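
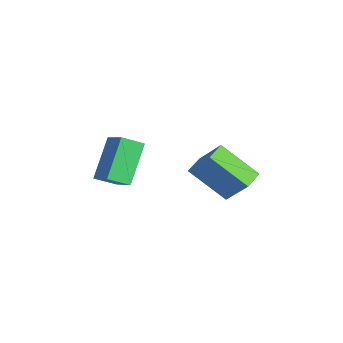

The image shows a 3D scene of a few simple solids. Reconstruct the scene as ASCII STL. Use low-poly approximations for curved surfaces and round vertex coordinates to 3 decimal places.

solid 
facet normal -0.551 0.334 0.765
outer loop
vertex -2.908 -0.45 2.088
vertex -3.054 0.488 1.573
vertex -3.905 -0.893 1.564
endloop
endfacet
facet normal 0.135 -0.869 0.477
outer loop
vertex -2.726 -1.608 -0.073
vertex -2.908 -0.45 2.088
vertex -3.905 -0.893 1.564
endloop
endfacet
facet normal -0.551 0.334 0.765
outer loop
vertex -3.905 -0.893 1.564
vertex -3.054 0.488 1.573
vertex -4.051 0.045 1.049
endloop
endfacet
facet normal -0.824 -0.366 -0.433
outer loop
vertex -4.051 0.045 1.049
vertex -2.726 -1.608 -0.073
vertex -3.905 -0.893 1.564
endloop
endfacet
facet normal 0.824 0.366 0.433
outer loop
vertex -2.908 -0.45 2.088
vertex -1.875 -0.227 -0.064
vertex -3.054 0.488 1.573
endloop
endfacet
facet normal 0.135 -0.869 0.477
outer loop
vertex -1.729 -1.165 0.451
vertex -2.908 -0.45 2.088
vertex -2.726 -1.608 -0.073
endloop
endfacet
facet normal 0.824 0.366 0.433
outer loop
vertex -1.729 -1.165 0.451
vertex -1.875 -0.227 -0.064
vertex -2.908 -0.45 2.088
endloop
endfacet
facet normal -0.135 0.869 -0.477
outer loop
vertex -3.054 0.488 1.573
vertex -1.875 -0.227 -0.064
vertex -4.051 0.045 1.049
endloop
endfacet
facet normal -0.824 -0.366 -0.433
outer loop
vertex -2.872 -0.67 -0.588
vertex -2.726 -1.608 -0.073
vertex -4.051 0.045 1.049
endloop
endfacet
facet normal -0.135 0.869 -0.477
outer loop
vertex -4.051 0.045 1.049
vertex -1.875 -0.227 -0.064
vertex -2.872 -0.67 -0.588
endloop
endfacet
facet normal 0.551 -0.334 -0.765
outer loop
vertex -2.872 -0.67 -0.588
vertex -1.729 -1.165 0.451
vertex -2.726 -1.608 -0.073
endloop
endfacet
facet normal 0.551 -0.334 -0.765
outer loop
vertex -1.875 -0.227 -0.064
vertex -1.729 -1.165 0.451
vertex -2.872 -0.67 -0.588
endloop
endfacet
facet normal -0.508 -0.446 -0.737
outer loop
vertex -3.683 2.32 -0.532
vertex -4.497 2.918 -0.332
vertex -2.952 3.777 -1.918
endloop
endfacet
facet normal 0.791 -0.581 -0.194
outer loop
vertex -2.103 4.522 -0.688
vertex -3.683 2.32 -0.532
vertex -2.952 3.777 -1.918
endloop
endfacet
facet normal -0.508 -0.446 -0.737
outer loop
vertex -2.952 3.777 -1.918
vertex -4.497 2.918 -0.332
vertex -3.767 4.375 -1.718
endloop
endfacet
facet normal 0.341 0.681 -0.648
outer loop
vertex -3.767 4.375 -1.718
vertex -2.103 4.522 -0.688
vertex -2.952 3.777 -1.918
endloop
endfacet
facet normal -0.341 -0.681 0.648
outer loop
vertex -3.683 2.32 -0.532
vertex -3.648 3.663 0.898
vertex -4.497 2.918 -0.332
endloop
endfacet
facet normal 0.790 -0.581 -0.194
outer loop
vertex -2.833 3.065 0.698
vertex -3.683 2.32 -0.532
vertex -2.103 4.522 -0.688
endloop
endfacet
facet normal -0.341 -0.681 0.648
outer loop
vertex -2.833 3.065 0.698
vertex -3.648 3.663 0.898
vertex -3.683 2.32 -0.532
endloop
endfacet
facet normal -0.791 0.581 0.194
outer loop
vertex -4.497 2.918 -0.332
vertex -3.648 3.663 0.898
vertex -3.767 4.375 -1.718
endloop
endfacet
facet normal 0.341 0.681 -0.648
outer loop
vertex -2.917 5.12 -0.488
vertex -2.103 4.522 -0.688
vertex -3.767 4.375 -1.718
endloop
endfacet
facet normal -0.790 0.581 0.194
outer loop
vertex -3.767 4.375 -1.718
vertex -3.648 3.663 0.898
vertex -2.917 5.12 -0.488
endloop
endfacet
facet normal 0.509 0.446 0.737
outer loop
vertex -2.917 5.12 -0.488
vertex -2.833 3.065 0.698
vertex -2.103 4.522 -0.688
endloop
endfacet
facet normal 0.508 0.446 0.737
outer loop
vertex -3.648 3.663 0.898
vertex -2.833 3.065 0.698
vertex -2.917 5.12 -0.488
endloop
endfacet

endsolid


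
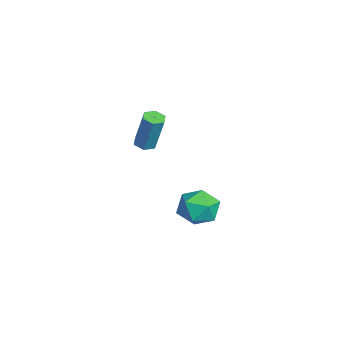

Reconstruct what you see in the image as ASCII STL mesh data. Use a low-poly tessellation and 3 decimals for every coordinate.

solid 
facet normal -0.460 0.645 0.610
outer loop
vertex 2.624 3.833 -1.331
vertex 1.734 3.235 -1.369
vertex 2.474 3.049 -0.615
endloop
endfacet
facet normal 0.242 0.629 0.739
outer loop
vertex 2.624 3.833 -1.331
vertex 2.474 3.049 -0.615
vertex 3.441 3.195 -1.056
endloop
endfacet
facet normal 0.581 0.803 0.136
outer loop
vertex 2.624 3.833 -1.331
vertex 3.441 3.195 -1.056
vertex 3.298 3.472 -2.082
endloop
endfacet
facet normal 0.089 0.927 -0.365
outer loop
vertex 2.624 3.833 -1.331
vertex 3.298 3.472 -2.082
vertex 2.244 3.497 -2.276
endloop
endfacet
facet normal -0.554 0.829 -0.072
outer loop
vertex 2.624 3.833 -1.331
vertex 2.244 3.497 -2.276
vertex 1.734 3.235 -1.369
endloop
endfacet
facet normal 0.420 -0.042 0.907
outer loop
vertex 3.441 3.195 -1.056
vertex 2.474 3.049 -0.615
vertex 3.056 2.203 -0.924
endloop
endfacet
facet normal -0.716 -0.016 0.698
outer loop
vertex 2.474 3.049 -0.615
vertex 1.734 3.235 -1.369
vertex 2.002 2.228 -1.118
endloop
endfacet
facet normal -0.869 0.283 -0.407
outer loop
vertex 1.734 3.235 -1.369
vertex 2.244 3.497 -2.276
vertex 1.859 2.505 -2.144
endloop
endfacet
facet normal 0.173 0.441 -0.881
outer loop
vertex 2.244 3.497 -2.276
vertex 3.298 3.472 -2.082
vertex 2.826 2.651 -2.585
endloop
endfacet
facet normal 0.968 0.240 -0.070
outer loop
vertex 3.298 3.472 -2.082
vertex 3.441 3.195 -1.056
vertex 3.566 2.465 -1.831
endloop
endfacet
facet normal -0.089 -0.927 0.365
outer loop
vertex 2.676 1.867 -1.869
vertex 3.056 2.203 -0.924
vertex 2.002 2.228 -1.118
endloop
endfacet
facet normal -0.581 -0.803 -0.136
outer loop
vertex 2.676 1.867 -1.869
vertex 2.002 2.228 -1.118
vertex 1.859 2.505 -2.144
endloop
endfacet
facet normal -0.242 -0.629 -0.739
outer loop
vertex 2.676 1.867 -1.869
vertex 1.859 2.505 -2.144
vertex 2.826 2.651 -2.585
endloop
endfacet
facet normal 0.460 -0.645 -0.610
outer loop
vertex 2.676 1.867 -1.869
vertex 2.826 2.651 -2.585
vertex 3.566 2.465 -1.831
endloop
endfacet
facet normal 0.554 -0.829 0.072
outer loop
vertex 2.676 1.867 -1.869
vertex 3.566 2.465 -1.831
vertex 3.056 2.203 -0.924
endloop
endfacet
facet normal -0.173 -0.441 0.881
outer loop
vertex 2.002 2.228 -1.118
vertex 3.056 2.203 -0.924
vertex 2.474 3.049 -0.615
endloop
endfacet
facet normal -0.968 -0.240 0.070
outer loop
vertex 1.859 2.505 -2.144
vertex 2.002 2.228 -1.118
vertex 1.734 3.235 -1.369
endloop
endfacet
facet normal -0.420 0.042 -0.907
outer loop
vertex 2.826 2.651 -2.585
vertex 1.859 2.505 -2.144
vertex 2.244 3.497 -2.276
endloop
endfacet
facet normal 0.716 0.016 -0.698
outer loop
vertex 3.566 2.465 -1.831
vertex 2.826 2.651 -2.585
vertex 3.298 3.472 -2.082
endloop
endfacet
facet normal 0.869 -0.283 0.407
outer loop
vertex 3.056 2.203 -0.924
vertex 3.566 2.465 -1.831
vertex 3.441 3.195 -1.056
endloop
endfacet
facet normal -0.208 -0.189 -0.960
outer loop
vertex -2.908 1.123 -1.213
vertex -3.465 1.252 -1.118
vertex -3.095 1.668 -1.28
endloop
endfacet
facet normal 0.924 0.285 -0.256
outer loop
vertex -2.908 1.123 -1.213
vertex -3.095 1.668 -1.28
vertex -2.477 1.519 0.783
endloop
endfacet
facet normal 0.923 0.287 -0.256
outer loop
vertex -2.477 1.519 0.783
vertex -3.095 1.668 -1.28
vertex -2.665 2.064 0.716
endloop
endfacet
facet normal 0.207 0.189 0.960
outer loop
vertex -2.477 1.519 0.783
vertex -2.665 2.064 0.716
vertex -3.035 1.648 0.878
endloop
endfacet
facet normal -0.206 -0.191 -0.960
outer loop
vertex -3.095 1.668 -1.28
vertex -3.465 1.252 -1.118
vertex -3.653 1.797 -1.186
endloop
endfacet
facet normal 0.182 0.956 -0.229
outer loop
vertex -3.095 1.668 -1.28
vertex -3.653 1.797 -1.186
vertex -2.665 2.064 0.716
endloop
endfacet
facet normal 0.182 0.956 -0.229
outer loop
vertex -2.665 2.064 0.716
vertex -3.653 1.797 -1.186
vertex -3.222 2.193 0.811
endloop
endfacet
facet normal 0.208 0.189 0.960
outer loop
vertex -2.665 2.064 0.716
vertex -3.222 2.193 0.811
vertex -3.035 1.648 0.878
endloop
endfacet
facet normal -0.208 -0.191 -0.959
outer loop
vertex -3.653 1.797 -1.186
vertex -3.465 1.252 -1.118
vertex -4.023 1.381 -1.023
endloop
endfacet
facet normal -0.742 0.670 0.027
outer loop
vertex -3.653 1.797 -1.186
vertex -4.023 1.381 -1.023
vertex -3.222 2.193 0.811
endloop
endfacet
facet normal -0.742 0.670 0.027
outer loop
vertex -3.222 2.193 0.811
vertex -4.023 1.381 -1.023
vertex -3.592 1.777 0.973
endloop
endfacet
facet normal 0.208 0.189 0.960
outer loop
vertex -3.222 2.193 0.811
vertex -3.592 1.777 0.973
vertex -3.035 1.648 0.878
endloop
endfacet
facet normal -0.207 -0.189 -0.960
outer loop
vertex -4.023 1.381 -1.023
vertex -3.465 1.252 -1.118
vertex -3.835 0.836 -0.956
endloop
endfacet
facet normal -0.923 -0.287 0.256
outer loop
vertex -4.023 1.381 -1.023
vertex -3.835 0.836 -0.956
vertex -3.592 1.777 0.973
endloop
endfacet
facet normal -0.924 -0.285 0.256
outer loop
vertex -3.592 1.777 0.973
vertex -3.835 0.836 -0.956
vertex -3.405 1.232 1.04
endloop
endfacet
facet normal 0.208 0.189 0.960
outer loop
vertex -3.592 1.777 0.973
vertex -3.405 1.232 1.04
vertex -3.035 1.648 0.878
endloop
endfacet
facet normal -0.208 -0.189 -0.960
outer loop
vertex -3.835 0.836 -0.956
vertex -3.465 1.252 -1.118
vertex -3.278 0.707 -1.051
endloop
endfacet
facet normal -0.182 -0.956 0.229
outer loop
vertex -3.835 0.836 -0.956
vertex -3.278 0.707 -1.051
vertex -3.405 1.232 1.04
endloop
endfacet
facet normal -0.182 -0.956 0.229
outer loop
vertex -3.405 1.232 1.04
vertex -3.278 0.707 -1.051
vertex -2.847 1.103 0.946
endloop
endfacet
facet normal 0.206 0.191 0.960
outer loop
vertex -3.405 1.232 1.04
vertex -2.847 1.103 0.946
vertex -3.035 1.648 0.878
endloop
endfacet
facet normal -0.208 -0.189 -0.960
outer loop
vertex -3.278 0.707 -1.051
vertex -3.465 1.252 -1.118
vertex -2.908 1.123 -1.213
endloop
endfacet
facet normal 0.742 -0.670 -0.027
outer loop
vertex -3.278 0.707 -1.051
vertex -2.908 1.123 -1.213
vertex -2.847 1.103 0.946
endloop
endfacet
facet normal 0.742 -0.670 -0.027
outer loop
vertex -2.847 1.103 0.946
vertex -2.908 1.123 -1.213
vertex -2.477 1.519 0.783
endloop
endfacet
facet normal 0.208 0.191 0.959
outer loop
vertex -2.847 1.103 0.946
vertex -2.477 1.519 0.783
vertex -3.035 1.648 0.878
endloop
endfacet

endsolid


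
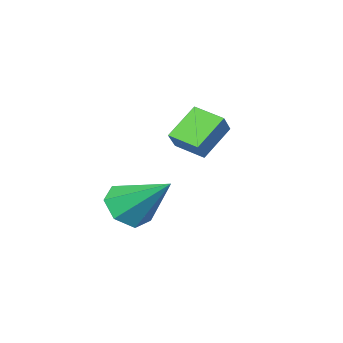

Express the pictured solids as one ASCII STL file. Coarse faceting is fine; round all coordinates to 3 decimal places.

solid 
facet normal 0.068 -0.778 -0.625
outer loop
vertex 3.992 -4.037 0.441
vertex 3.165 -3.766 0.013
vertex 4.073 -3.508 -0.209
endloop
endfacet
facet normal 0.898 0.280 0.340
outer loop
vertex 3.992 -4.037 0.441
vertex 4.073 -3.508 -0.209
vertex 3.015 -2.054 1.387
endloop
endfacet
facet normal 0.068 -0.778 -0.625
outer loop
vertex 4.073 -3.508 -0.209
vertex 3.165 -3.766 0.013
vertex 3.471 -3.173 -0.692
endloop
endfacet
facet normal 0.621 0.739 -0.262
outer loop
vertex 4.073 -3.508 -0.209
vertex 3.471 -3.173 -0.692
vertex 3.015 -2.054 1.387
endloop
endfacet
facet normal 0.069 -0.778 -0.625
outer loop
vertex 3.471 -3.173 -0.692
vertex 3.165 -3.766 0.013
vertex 2.638 -3.285 -0.644
endloop
endfacet
facet normal -0.144 0.858 -0.493
outer loop
vertex 3.471 -3.173 -0.692
vertex 2.638 -3.285 -0.644
vertex 3.015 -2.054 1.387
endloop
endfacet
facet normal 0.067 -0.778 -0.624
outer loop
vertex 2.638 -3.285 -0.644
vertex 3.165 -3.766 0.013
vertex 2.202 -3.758 -0.101
endloop
endfacet
facet normal -0.818 0.547 -0.180
outer loop
vertex 2.638 -3.285 -0.644
vertex 2.202 -3.758 -0.101
vertex 3.015 -2.054 1.387
endloop
endfacet
facet normal 0.067 -0.778 -0.625
outer loop
vertex 2.202 -3.758 -0.101
vertex 3.165 -3.766 0.013
vertex 2.491 -4.237 0.527
endloop
endfacet
facet normal -0.896 0.040 0.443
outer loop
vertex 2.202 -3.758 -0.101
vertex 2.491 -4.237 0.527
vertex 3.015 -2.054 1.387
endloop
endfacet
facet normal 0.068 -0.778 -0.624
outer loop
vertex 2.491 -4.237 0.527
vertex 3.165 -3.766 0.013
vertex 3.288 -4.362 0.769
endloop
endfacet
facet normal -0.319 -0.280 0.905
outer loop
vertex 2.491 -4.237 0.527
vertex 3.288 -4.362 0.769
vertex 3.015 -2.054 1.387
endloop
endfacet
facet normal 0.068 -0.778 -0.624
outer loop
vertex 3.288 -4.362 0.769
vertex 3.165 -3.766 0.013
vertex 3.992 -4.037 0.441
endloop
endfacet
facet normal 0.481 -0.173 0.860
outer loop
vertex 3.288 -4.362 0.769
vertex 3.992 -4.037 0.441
vertex 3.015 -2.054 1.387
endloop
endfacet
facet normal -0.657 -0.310 -0.687
outer loop
vertex -1.124 -4.562 2.709
vertex -1.316 -3.424 2.38
vertex 0.025 -4.672 1.659
endloop
endfacet
facet normal 0.160 -0.948 0.274
outer loop
vertex 0.696 -4.356 2.36
vertex -1.124 -4.562 2.709
vertex 0.025 -4.672 1.659
endloop
endfacet
facet normal -0.657 -0.310 -0.687
outer loop
vertex 0.025 -4.672 1.659
vertex -1.316 -3.424 2.38
vertex -0.167 -3.534 1.33
endloop
endfacet
facet normal 0.736 -0.070 -0.673
outer loop
vertex -0.167 -3.534 1.33
vertex 0.696 -4.356 2.36
vertex 0.025 -4.672 1.659
endloop
endfacet
facet normal -0.736 0.070 0.673
outer loop
vertex -1.124 -4.562 2.709
vertex -0.645 -3.108 3.081
vertex -1.316 -3.424 2.38
endloop
endfacet
facet normal 0.160 -0.948 0.274
outer loop
vertex -0.453 -4.246 3.41
vertex -1.124 -4.562 2.709
vertex 0.696 -4.356 2.36
endloop
endfacet
facet normal -0.736 0.070 0.673
outer loop
vertex -0.453 -4.246 3.41
vertex -0.645 -3.108 3.081
vertex -1.124 -4.562 2.709
endloop
endfacet
facet normal -0.160 0.948 -0.274
outer loop
vertex -1.316 -3.424 2.38
vertex -0.645 -3.108 3.081
vertex -0.167 -3.534 1.33
endloop
endfacet
facet normal 0.736 -0.070 -0.673
outer loop
vertex 0.504 -3.218 2.031
vertex 0.696 -4.356 2.36
vertex -0.167 -3.534 1.33
endloop
endfacet
facet normal -0.160 0.948 -0.274
outer loop
vertex -0.167 -3.534 1.33
vertex -0.645 -3.108 3.081
vertex 0.504 -3.218 2.031
endloop
endfacet
facet normal 0.657 0.310 0.687
outer loop
vertex 0.504 -3.218 2.031
vertex -0.453 -4.246 3.41
vertex 0.696 -4.356 2.36
endloop
endfacet
facet normal 0.657 0.310 0.687
outer loop
vertex -0.645 -3.108 3.081
vertex -0.453 -4.246 3.41
vertex 0.504 -3.218 2.031
endloop
endfacet

endsolid


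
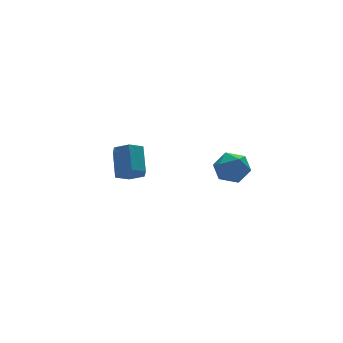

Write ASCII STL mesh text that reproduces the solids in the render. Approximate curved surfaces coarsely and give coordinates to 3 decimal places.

solid 
facet normal -0.290 -0.721 -0.630
outer loop
vertex -0.961 2.499 -3.568
vertex -1.691 3.131 -3.955
vertex -0.74 3.116 -4.376
endloop
endfacet
facet normal 0.933 -0.359 -0.019
outer loop
vertex -0.961 2.499 -3.568
vertex -0.74 3.116 -4.376
vertex -0.359 3.998 -2.258
endloop
endfacet
facet normal 0.933 -0.359 -0.019
outer loop
vertex -0.359 3.998 -2.258
vertex -0.74 3.116 -4.376
vertex -0.138 4.615 -3.066
endloop
endfacet
facet normal 0.289 0.721 0.630
outer loop
vertex -0.359 3.998 -2.258
vertex -0.138 4.615 -3.066
vertex -1.089 4.629 -2.645
endloop
endfacet
facet normal -0.290 -0.721 -0.630
outer loop
vertex -0.74 3.116 -4.376
vertex -1.691 3.131 -3.955
vertex -1.47 3.748 -4.763
endloop
endfacet
facet normal 0.651 0.334 -0.682
outer loop
vertex -0.74 3.116 -4.376
vertex -1.47 3.748 -4.763
vertex -0.138 4.615 -3.066
endloop
endfacet
facet normal 0.650 0.335 -0.682
outer loop
vertex -0.138 4.615 -3.066
vertex -1.47 3.748 -4.763
vertex -0.868 5.247 -3.452
endloop
endfacet
facet normal 0.290 0.720 0.631
outer loop
vertex -0.138 4.615 -3.066
vertex -0.868 5.247 -3.452
vertex -1.089 4.629 -2.645
endloop
endfacet
facet normal -0.289 -0.721 -0.630
outer loop
vertex -1.47 3.748 -4.763
vertex -1.691 3.131 -3.955
vertex -2.421 3.762 -4.342
endloop
endfacet
facet normal -0.283 0.693 -0.663
outer loop
vertex -1.47 3.748 -4.763
vertex -2.421 3.762 -4.342
vertex -0.868 5.247 -3.452
endloop
endfacet
facet normal -0.283 0.693 -0.663
outer loop
vertex -0.868 5.247 -3.452
vertex -2.421 3.762 -4.342
vertex -1.819 5.261 -3.032
endloop
endfacet
facet normal 0.289 0.720 0.631
outer loop
vertex -0.868 5.247 -3.452
vertex -1.819 5.261 -3.032
vertex -1.089 4.629 -2.645
endloop
endfacet
facet normal -0.289 -0.721 -0.630
outer loop
vertex -2.421 3.762 -4.342
vertex -1.691 3.131 -3.955
vertex -2.642 3.145 -3.534
endloop
endfacet
facet normal -0.933 0.359 0.019
outer loop
vertex -2.421 3.762 -4.342
vertex -2.642 3.145 -3.534
vertex -1.819 5.261 -3.032
endloop
endfacet
facet normal -0.933 0.359 0.019
outer loop
vertex -1.819 5.261 -3.032
vertex -2.642 3.145 -3.534
vertex -2.04 4.644 -2.224
endloop
endfacet
facet normal 0.290 0.721 0.630
outer loop
vertex -1.819 5.261 -3.032
vertex -2.04 4.644 -2.224
vertex -1.089 4.629 -2.645
endloop
endfacet
facet normal -0.290 -0.720 -0.631
outer loop
vertex -2.642 3.145 -3.534
vertex -1.691 3.131 -3.955
vertex -1.912 2.513 -3.148
endloop
endfacet
facet normal -0.650 -0.335 0.682
outer loop
vertex -2.642 3.145 -3.534
vertex -1.912 2.513 -3.148
vertex -2.04 4.644 -2.224
endloop
endfacet
facet normal -0.651 -0.335 0.681
outer loop
vertex -2.04 4.644 -2.224
vertex -1.912 2.513 -3.148
vertex -1.31 4.012 -1.837
endloop
endfacet
facet normal 0.290 0.721 0.630
outer loop
vertex -2.04 4.644 -2.224
vertex -1.31 4.012 -1.837
vertex -1.089 4.629 -2.645
endloop
endfacet
facet normal -0.289 -0.720 -0.631
outer loop
vertex -1.912 2.513 -3.148
vertex -1.691 3.131 -3.955
vertex -0.961 2.499 -3.568
endloop
endfacet
facet normal 0.283 -0.693 0.663
outer loop
vertex -1.912 2.513 -3.148
vertex -0.961 2.499 -3.568
vertex -1.31 4.012 -1.837
endloop
endfacet
facet normal 0.283 -0.693 0.663
outer loop
vertex -1.31 4.012 -1.837
vertex -0.961 2.499 -3.568
vertex -0.359 3.998 -2.258
endloop
endfacet
facet normal 0.289 0.721 0.630
outer loop
vertex -1.31 4.012 -1.837
vertex -0.359 3.998 -2.258
vertex -1.089 4.629 -2.645
endloop
endfacet
facet normal -0.668 0.455 0.589
outer loop
vertex 0.732 -2.839 -0.626
vertex 0.563 -3.881 -0.013
vertex 1.42 -3.092 0.349
endloop
endfacet
facet normal -0.174 0.916 0.361
outer loop
vertex 0.732 -2.839 -0.626
vertex 1.42 -3.092 0.349
vertex 1.928 -2.604 -0.646
endloop
endfacet
facet normal -0.186 0.917 -0.353
outer loop
vertex 0.732 -2.839 -0.626
vertex 1.928 -2.604 -0.646
vertex 1.385 -3.091 -1.624
endloop
endfacet
facet normal -0.688 0.456 -0.565
outer loop
vertex 0.732 -2.839 -0.626
vertex 1.385 -3.091 -1.624
vertex 0.541 -3.88 -1.233
endloop
endfacet
facet normal -0.985 0.170 0.018
outer loop
vertex 0.732 -2.839 -0.626
vertex 0.541 -3.88 -1.233
vertex 0.563 -3.881 -0.013
endloop
endfacet
facet normal 0.465 0.677 0.570
outer loop
vertex 1.928 -2.604 -0.646
vertex 1.42 -3.092 0.349
vertex 2.499 -3.5 -0.047
endloop
endfacet
facet normal -0.333 -0.069 0.940
outer loop
vertex 1.42 -3.092 0.349
vertex 0.563 -3.881 -0.013
vertex 1.655 -4.289 0.344
endloop
endfacet
facet normal -0.848 -0.530 0.015
outer loop
vertex 0.563 -3.881 -0.013
vertex 0.541 -3.88 -1.233
vertex 1.112 -4.776 -0.634
endloop
endfacet
facet normal -0.366 -0.068 -0.928
outer loop
vertex 0.541 -3.88 -1.233
vertex 1.385 -3.091 -1.624
vertex 1.62 -4.288 -1.629
endloop
endfacet
facet normal 0.445 0.678 -0.585
outer loop
vertex 1.385 -3.091 -1.624
vertex 1.928 -2.604 -0.646
vertex 2.477 -3.499 -1.267
endloop
endfacet
facet normal 0.688 -0.456 0.565
outer loop
vertex 2.308 -4.541 -0.654
vertex 2.499 -3.5 -0.047
vertex 1.655 -4.289 0.344
endloop
endfacet
facet normal 0.186 -0.917 0.353
outer loop
vertex 2.308 -4.541 -0.654
vertex 1.655 -4.289 0.344
vertex 1.112 -4.776 -0.634
endloop
endfacet
facet normal 0.174 -0.916 -0.361
outer loop
vertex 2.308 -4.541 -0.654
vertex 1.112 -4.776 -0.634
vertex 1.62 -4.288 -1.629
endloop
endfacet
facet normal 0.668 -0.455 -0.589
outer loop
vertex 2.308 -4.541 -0.654
vertex 1.62 -4.288 -1.629
vertex 2.477 -3.499 -1.267
endloop
endfacet
facet normal 0.985 -0.170 -0.018
outer loop
vertex 2.308 -4.541 -0.654
vertex 2.477 -3.499 -1.267
vertex 2.499 -3.5 -0.047
endloop
endfacet
facet normal 0.366 0.068 0.928
outer loop
vertex 1.655 -4.289 0.344
vertex 2.499 -3.5 -0.047
vertex 1.42 -3.092 0.349
endloop
endfacet
facet normal -0.445 -0.678 0.585
outer loop
vertex 1.112 -4.776 -0.634
vertex 1.655 -4.289 0.344
vertex 0.563 -3.881 -0.013
endloop
endfacet
facet normal -0.465 -0.677 -0.570
outer loop
vertex 1.62 -4.288 -1.629
vertex 1.112 -4.776 -0.634
vertex 0.541 -3.88 -1.233
endloop
endfacet
facet normal 0.333 0.069 -0.940
outer loop
vertex 2.477 -3.499 -1.267
vertex 1.62 -4.288 -1.629
vertex 1.385 -3.091 -1.624
endloop
endfacet
facet normal 0.848 0.530 -0.015
outer loop
vertex 2.499 -3.5 -0.047
vertex 2.477 -3.499 -1.267
vertex 1.928 -2.604 -0.646
endloop
endfacet

endsolid


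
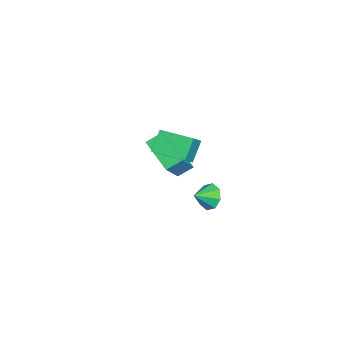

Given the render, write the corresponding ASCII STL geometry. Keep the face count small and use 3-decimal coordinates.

solid 
facet normal -0.656 0.192 -0.730
outer loop
vertex -4.267 1.969 -0.771
vertex -2.858 3.371 -1.668
vertex -3.877 1.228 -1.317
endloop
endfacet
facet normal -0.646 -0.643 0.411
outer loop
vertex -2.722 0.889 -0.032
vertex -4.267 1.969 -0.771
vertex -3.877 1.228 -1.317
endloop
endfacet
facet normal -0.656 0.192 -0.730
outer loop
vertex -3.877 1.228 -1.317
vertex -2.858 3.371 -1.668
vertex -2.468 2.629 -2.214
endloop
endfacet
facet normal 0.390 -0.742 -0.546
outer loop
vertex -2.468 2.629 -2.214
vertex -2.722 0.889 -0.032
vertex -3.877 1.228 -1.317
endloop
endfacet
facet normal -0.390 0.741 0.546
outer loop
vertex -4.267 1.969 -0.771
vertex -1.703 3.032 -0.383
vertex -2.858 3.371 -1.668
endloop
endfacet
facet normal -0.646 -0.643 0.412
outer loop
vertex -3.112 1.631 0.514
vertex -4.267 1.969 -0.771
vertex -2.722 0.889 -0.032
endloop
endfacet
facet normal -0.390 0.742 0.546
outer loop
vertex -3.112 1.631 0.514
vertex -1.703 3.032 -0.383
vertex -4.267 1.969 -0.771
endloop
endfacet
facet normal 0.646 0.643 -0.411
outer loop
vertex -2.858 3.371 -1.668
vertex -1.703 3.032 -0.383
vertex -2.468 2.629 -2.214
endloop
endfacet
facet normal 0.390 -0.741 -0.546
outer loop
vertex -1.313 2.291 -0.929
vertex -2.722 0.889 -0.032
vertex -2.468 2.629 -2.214
endloop
endfacet
facet normal 0.646 0.643 -0.411
outer loop
vertex -2.468 2.629 -2.214
vertex -1.703 3.032 -0.383
vertex -1.313 2.291 -0.929
endloop
endfacet
facet normal 0.656 -0.192 0.730
outer loop
vertex -1.313 2.291 -0.929
vertex -3.112 1.631 0.514
vertex -2.722 0.889 -0.032
endloop
endfacet
facet normal 0.656 -0.192 0.730
outer loop
vertex -1.703 3.032 -0.383
vertex -3.112 1.631 0.514
vertex -1.313 2.291 -0.929
endloop
endfacet
facet normal -0.636 0.625 -0.453
outer loop
vertex -2.343 4.185 -4.53
vertex -2.809 4.234 -3.809
vertex -2.145 4.673 -4.135
endloop
endfacet
facet normal 0.949 -0.168 -0.268
outer loop
vertex -2.343 4.185 -4.53
vertex -2.145 4.673 -4.135
vertex -2.111 3.546 -3.311
endloop
endfacet
facet normal -0.636 0.626 -0.451
outer loop
vertex -2.145 4.673 -4.135
vertex -2.809 4.234 -3.809
vertex -2.335 4.903 -3.548
endloop
endfacet
facet normal 0.953 0.198 0.231
outer loop
vertex -2.145 4.673 -4.135
vertex -2.335 4.903 -3.548
vertex -2.111 3.546 -3.311
endloop
endfacet
facet normal -0.635 0.626 -0.453
outer loop
vertex -2.335 4.903 -3.548
vertex -2.809 4.234 -3.809
vertex -2.803 4.742 -3.115
endloop
endfacet
facet normal 0.616 0.233 0.752
outer loop
vertex -2.335 4.903 -3.548
vertex -2.803 4.742 -3.115
vertex -2.111 3.546 -3.311
endloop
endfacet
facet normal -0.634 0.627 -0.453
outer loop
vertex -2.803 4.742 -3.115
vertex -2.809 4.234 -3.809
vertex -3.275 4.284 -3.088
endloop
endfacet
facet normal 0.137 -0.083 0.987
outer loop
vertex -2.803 4.742 -3.115
vertex -3.275 4.284 -3.088
vertex -2.111 3.546 -3.311
endloop
endfacet
facet normal -0.635 0.626 -0.454
outer loop
vertex -3.275 4.284 -3.088
vertex -2.809 4.234 -3.809
vertex -3.474 3.796 -3.483
endloop
endfacet
facet normal -0.204 -0.564 0.800
outer loop
vertex -3.275 4.284 -3.088
vertex -3.474 3.796 -3.483
vertex -2.111 3.546 -3.311
endloop
endfacet
facet normal -0.635 0.626 -0.453
outer loop
vertex -3.474 3.796 -3.483
vertex -2.809 4.234 -3.809
vertex -3.283 3.566 -4.069
endloop
endfacet
facet normal -0.208 -0.932 0.298
outer loop
vertex -3.474 3.796 -3.483
vertex -3.283 3.566 -4.069
vertex -2.111 3.546 -3.311
endloop
endfacet
facet normal -0.635 0.626 -0.452
outer loop
vertex -3.283 3.566 -4.069
vertex -2.809 4.234 -3.809
vertex -2.815 3.727 -4.503
endloop
endfacet
facet normal 0.127 -0.967 -0.222
outer loop
vertex -3.283 3.566 -4.069
vertex -2.815 3.727 -4.503
vertex -2.111 3.546 -3.311
endloop
endfacet
facet normal -0.634 0.627 -0.453
outer loop
vertex -2.815 3.727 -4.503
vertex -2.809 4.234 -3.809
vertex -2.343 4.185 -4.53
endloop
endfacet
facet normal 0.606 -0.651 -0.457
outer loop
vertex -2.815 3.727 -4.503
vertex -2.343 4.185 -4.53
vertex -2.111 3.546 -3.311
endloop
endfacet
facet normal -0.618 0.176 0.766
outer loop
vertex 1.193 2.585 3.862
vertex 1.591 4.339 3.781
vertex 0.28 2.757 3.086
endloop
endfacet
facet normal -0.222 -0.974 0.045
outer loop
vertex 1.109 2.521 2.059
vertex 1.193 2.585 3.862
vertex 0.28 2.757 3.086
endloop
endfacet
facet normal -0.619 0.176 0.766
outer loop
vertex 0.28 2.757 3.086
vertex 1.591 4.339 3.781
vertex 0.679 4.51 3.005
endloop
endfacet
facet normal -0.754 0.142 -0.641
outer loop
vertex 0.679 4.51 3.005
vertex 1.109 2.521 2.059
vertex 0.28 2.757 3.086
endloop
endfacet
facet normal 0.754 -0.142 0.641
outer loop
vertex 1.193 2.585 3.862
vertex 2.42 4.103 2.754
vertex 1.591 4.339 3.781
endloop
endfacet
facet normal -0.221 -0.974 0.045
outer loop
vertex 2.021 2.35 2.835
vertex 1.193 2.585 3.862
vertex 1.109 2.521 2.059
endloop
endfacet
facet normal 0.754 -0.142 0.641
outer loop
vertex 2.021 2.35 2.835
vertex 2.42 4.103 2.754
vertex 1.193 2.585 3.862
endloop
endfacet
facet normal 0.221 0.974 -0.045
outer loop
vertex 1.591 4.339 3.781
vertex 2.42 4.103 2.754
vertex 0.679 4.51 3.005
endloop
endfacet
facet normal -0.755 0.142 -0.641
outer loop
vertex 1.507 4.275 1.978
vertex 1.109 2.521 2.059
vertex 0.679 4.51 3.005
endloop
endfacet
facet normal 0.221 0.974 -0.044
outer loop
vertex 0.679 4.51 3.005
vertex 2.42 4.103 2.754
vertex 1.507 4.275 1.978
endloop
endfacet
facet normal 0.619 -0.176 -0.766
outer loop
vertex 1.507 4.275 1.978
vertex 2.021 2.35 2.835
vertex 1.109 2.521 2.059
endloop
endfacet
facet normal 0.618 -0.176 -0.766
outer loop
vertex 2.42 4.103 2.754
vertex 2.021 2.35 2.835
vertex 1.507 4.275 1.978
endloop
endfacet

endsolid


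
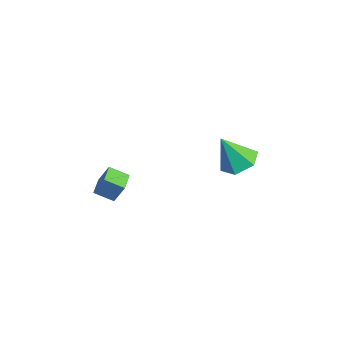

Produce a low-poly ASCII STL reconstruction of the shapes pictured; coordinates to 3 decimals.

solid 
facet normal 0.189 0.425 -0.885
outer loop
vertex -0.388 2.652 2.601
vertex -1.176 3.241 2.716
vertex -0.289 3.532 3.045
endloop
endfacet
facet normal 0.805 -0.337 0.488
outer loop
vertex -0.388 2.652 2.601
vertex -0.289 3.532 3.045
vertex -1.524 2.459 4.344
endloop
endfacet
facet normal 0.189 0.424 -0.886
outer loop
vertex -0.289 3.532 3.045
vertex -1.176 3.241 2.716
vertex -1.076 4.121 3.159
endloop
endfacet
facet normal 0.442 0.439 0.782
outer loop
vertex -0.289 3.532 3.045
vertex -1.076 4.121 3.159
vertex -1.524 2.459 4.344
endloop
endfacet
facet normal 0.189 0.424 -0.886
outer loop
vertex -1.076 4.121 3.159
vertex -1.176 3.241 2.716
vertex -1.964 3.83 2.83
endloop
endfacet
facet normal -0.443 0.597 0.669
outer loop
vertex -1.076 4.121 3.159
vertex -1.964 3.83 2.83
vertex -1.524 2.459 4.344
endloop
endfacet
facet normal 0.189 0.425 -0.885
outer loop
vertex -1.964 3.83 2.83
vertex -1.176 3.241 2.716
vertex -2.063 2.951 2.387
endloop
endfacet
facet normal -0.965 -0.022 0.260
outer loop
vertex -1.964 3.83 2.83
vertex -2.063 2.951 2.387
vertex -1.524 2.459 4.344
endloop
endfacet
facet normal 0.189 0.426 -0.885
outer loop
vertex -2.063 2.951 2.387
vertex -1.176 3.241 2.716
vertex -1.276 2.362 2.272
endloop
endfacet
facet normal -0.602 -0.798 -0.035
outer loop
vertex -2.063 2.951 2.387
vertex -1.276 2.362 2.272
vertex -1.524 2.459 4.344
endloop
endfacet
facet normal 0.189 0.426 -0.885
outer loop
vertex -1.276 2.362 2.272
vertex -1.176 3.241 2.716
vertex -0.388 2.652 2.601
endloop
endfacet
facet normal 0.283 -0.956 0.079
outer loop
vertex -1.276 2.362 2.272
vertex -0.388 2.652 2.601
vertex -1.524 2.459 4.344
endloop
endfacet
facet normal -0.504 -0.746 0.435
outer loop
vertex -2.021 -3.016 2.976
vertex -2.84 -2.443 3.01
vertex -2.343 -3.413 1.923
endloop
endfacet
facet normal 0.819 -0.572 -0.035
outer loop
vertex -1.82 -2.637 1.47
vertex -2.021 -3.016 2.976
vertex -2.343 -3.413 1.923
endloop
endfacet
facet normal -0.503 -0.746 0.436
outer loop
vertex -2.343 -3.413 1.923
vertex -2.84 -2.443 3.01
vertex -3.162 -2.84 1.958
endloop
endfacet
facet normal -0.276 -0.339 -0.899
outer loop
vertex -3.162 -2.84 1.958
vertex -1.82 -2.637 1.47
vertex -2.343 -3.413 1.923
endloop
endfacet
facet normal 0.275 0.340 0.899
outer loop
vertex -2.021 -3.016 2.976
vertex -2.317 -1.667 2.557
vertex -2.84 -2.443 3.01
endloop
endfacet
facet normal 0.819 -0.572 -0.035
outer loop
vertex -1.498 -2.24 2.522
vertex -2.021 -3.016 2.976
vertex -1.82 -2.637 1.47
endloop
endfacet
facet normal 0.276 0.340 0.899
outer loop
vertex -1.498 -2.24 2.522
vertex -2.317 -1.667 2.557
vertex -2.021 -3.016 2.976
endloop
endfacet
facet normal -0.819 0.572 0.035
outer loop
vertex -2.84 -2.443 3.01
vertex -2.317 -1.667 2.557
vertex -3.162 -2.84 1.958
endloop
endfacet
facet normal -0.275 -0.340 -0.899
outer loop
vertex -2.639 -2.064 1.504
vertex -1.82 -2.637 1.47
vertex -3.162 -2.84 1.958
endloop
endfacet
facet normal -0.819 0.572 0.035
outer loop
vertex -3.162 -2.84 1.958
vertex -2.317 -1.667 2.557
vertex -2.639 -2.064 1.504
endloop
endfacet
facet normal 0.504 0.746 -0.436
outer loop
vertex -2.639 -2.064 1.504
vertex -1.498 -2.24 2.522
vertex -1.82 -2.637 1.47
endloop
endfacet
facet normal 0.504 0.746 -0.435
outer loop
vertex -2.317 -1.667 2.557
vertex -1.498 -2.24 2.522
vertex -2.639 -2.064 1.504
endloop
endfacet

endsolid


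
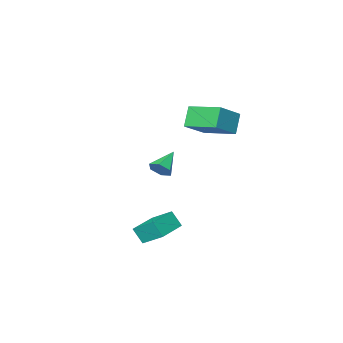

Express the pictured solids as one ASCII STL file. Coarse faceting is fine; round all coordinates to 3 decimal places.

solid 
facet normal 0.785 0.270 -0.558
outer loop
vertex 1.282 -2.66 0.293
vertex 0.986 -2.957 -0.267
vertex 0.859 -2.285 -0.12
endloop
endfacet
facet normal -0.153 0.648 0.746
outer loop
vertex 1.282 -2.66 0.293
vertex 0.859 -2.285 -0.12
vertex -0.246 -3.383 0.607
endloop
endfacet
facet normal 0.786 0.270 -0.556
outer loop
vertex 0.859 -2.285 -0.12
vertex 0.986 -2.957 -0.267
vertex 0.564 -2.582 -0.681
endloop
endfacet
facet normal -0.706 0.708 -0.004
outer loop
vertex 0.859 -2.285 -0.12
vertex 0.564 -2.582 -0.681
vertex -0.246 -3.383 0.607
endloop
endfacet
facet normal 0.786 0.270 -0.557
outer loop
vertex 0.564 -2.582 -0.681
vertex 0.986 -2.957 -0.267
vertex 0.691 -3.255 -0.828
endloop
endfacet
facet normal -0.835 -0.038 -0.549
outer loop
vertex 0.564 -2.582 -0.681
vertex 0.691 -3.255 -0.828
vertex -0.246 -3.383 0.607
endloop
endfacet
facet normal 0.785 0.272 -0.557
outer loop
vertex 0.691 -3.255 -0.828
vertex 0.986 -2.957 -0.267
vertex 1.114 -3.63 -0.415
endloop
endfacet
facet normal -0.412 -0.844 -0.344
outer loop
vertex 0.691 -3.255 -0.828
vertex 1.114 -3.63 -0.415
vertex -0.246 -3.383 0.607
endloop
endfacet
facet normal 0.785 0.272 -0.557
outer loop
vertex 1.114 -3.63 -0.415
vertex 0.986 -2.957 -0.267
vertex 1.409 -3.332 0.146
endloop
endfacet
facet normal 0.141 -0.903 0.406
outer loop
vertex 1.114 -3.63 -0.415
vertex 1.409 -3.332 0.146
vertex -0.246 -3.383 0.607
endloop
endfacet
facet normal 0.785 0.270 -0.558
outer loop
vertex 1.409 -3.332 0.146
vertex 0.986 -2.957 -0.267
vertex 1.282 -2.66 0.293
endloop
endfacet
facet normal 0.269 -0.157 0.950
outer loop
vertex 1.409 -3.332 0.146
vertex 1.282 -2.66 0.293
vertex -0.246 -3.383 0.607
endloop
endfacet
facet normal -0.937 -0.345 0.049
outer loop
vertex 2.569 -1.584 -2.886
vertex 2.182 -0.421 -2.111
vertex 2.332 -1.066 -3.78
endloop
endfacet
facet normal 0.267 -0.802 -0.535
outer loop
vertex 4.038 -0.439 -3.869
vertex 2.569 -1.584 -2.886
vertex 2.332 -1.066 -3.78
endloop
endfacet
facet normal -0.937 -0.345 0.049
outer loop
vertex 2.332 -1.066 -3.78
vertex 2.182 -0.421 -2.111
vertex 1.945 0.097 -3.005
endloop
endfacet
facet normal -0.223 0.488 -0.844
outer loop
vertex 1.945 0.097 -3.005
vertex 4.038 -0.439 -3.869
vertex 2.332 -1.066 -3.78
endloop
endfacet
facet normal 0.223 -0.488 0.844
outer loop
vertex 2.569 -1.584 -2.886
vertex 3.888 0.206 -2.2
vertex 2.182 -0.421 -2.111
endloop
endfacet
facet normal 0.267 -0.802 -0.535
outer loop
vertex 4.275 -0.957 -2.975
vertex 2.569 -1.584 -2.886
vertex 4.038 -0.439 -3.869
endloop
endfacet
facet normal 0.223 -0.488 0.844
outer loop
vertex 4.275 -0.957 -2.975
vertex 3.888 0.206 -2.2
vertex 2.569 -1.584 -2.886
endloop
endfacet
facet normal -0.267 0.802 0.535
outer loop
vertex 2.182 -0.421 -2.111
vertex 3.888 0.206 -2.2
vertex 1.945 0.097 -3.005
endloop
endfacet
facet normal -0.223 0.488 -0.844
outer loop
vertex 3.651 0.724 -3.094
vertex 4.038 -0.439 -3.869
vertex 1.945 0.097 -3.005
endloop
endfacet
facet normal -0.267 0.802 0.535
outer loop
vertex 1.945 0.097 -3.005
vertex 3.888 0.206 -2.2
vertex 3.651 0.724 -3.094
endloop
endfacet
facet normal 0.937 0.345 -0.049
outer loop
vertex 3.651 0.724 -3.094
vertex 4.275 -0.957 -2.975
vertex 4.038 -0.439 -3.869
endloop
endfacet
facet normal 0.937 0.345 -0.049
outer loop
vertex 3.888 0.206 -2.2
vertex 4.275 -0.957 -2.975
vertex 3.651 0.724 -3.094
endloop
endfacet
facet normal -0.442 -0.285 0.850
outer loop
vertex 0.027 -1.78 4.415
vertex -0.526 0.131 4.768
vertex -1.519 -2.061 3.517
endloop
endfacet
facet normal 0.273 -0.946 -0.175
outer loop
vertex -0.914 -1.671 2.352
vertex 0.027 -1.78 4.415
vertex -1.519 -2.061 3.517
endloop
endfacet
facet normal -0.442 -0.285 0.850
outer loop
vertex -1.519 -2.061 3.517
vertex -0.526 0.131 4.768
vertex -2.072 -0.151 3.87
endloop
endfacet
facet normal -0.854 -0.156 -0.496
outer loop
vertex -2.072 -0.151 3.87
vertex -0.914 -1.671 2.352
vertex -1.519 -2.061 3.517
endloop
endfacet
facet normal 0.854 0.156 0.496
outer loop
vertex 0.027 -1.78 4.415
vertex 0.079 0.521 3.603
vertex -0.526 0.131 4.768
endloop
endfacet
facet normal 0.274 -0.946 -0.175
outer loop
vertex 0.632 -1.389 3.25
vertex 0.027 -1.78 4.415
vertex -0.914 -1.671 2.352
endloop
endfacet
facet normal 0.854 0.156 0.496
outer loop
vertex 0.632 -1.389 3.25
vertex 0.079 0.521 3.603
vertex 0.027 -1.78 4.415
endloop
endfacet
facet normal -0.274 0.946 0.174
outer loop
vertex -0.526 0.131 4.768
vertex 0.079 0.521 3.603
vertex -2.072 -0.151 3.87
endloop
endfacet
facet normal -0.854 -0.156 -0.496
outer loop
vertex -1.467 0.24 2.705
vertex -0.914 -1.671 2.352
vertex -2.072 -0.151 3.87
endloop
endfacet
facet normal -0.274 0.946 0.175
outer loop
vertex -2.072 -0.151 3.87
vertex 0.079 0.521 3.603
vertex -1.467 0.24 2.705
endloop
endfacet
facet normal 0.442 0.285 -0.851
outer loop
vertex -1.467 0.24 2.705
vertex 0.632 -1.389 3.25
vertex -0.914 -1.671 2.352
endloop
endfacet
facet normal 0.442 0.285 -0.850
outer loop
vertex 0.079 0.521 3.603
vertex 0.632 -1.389 3.25
vertex -1.467 0.24 2.705
endloop
endfacet

endsolid


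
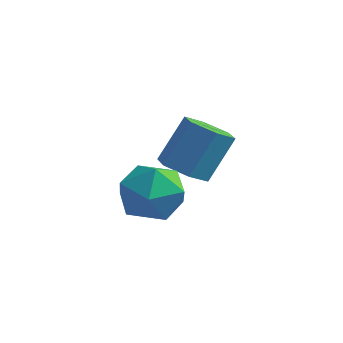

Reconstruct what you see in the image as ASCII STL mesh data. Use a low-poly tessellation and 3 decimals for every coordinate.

solid 
facet normal -0.090 0.505 0.858
outer loop
vertex 0.879 -1.926 1.423
vertex -0.269 -2.398 1.58
vertex 0.724 -3.003 2.041
endloop
endfacet
facet normal 0.592 0.336 0.733
outer loop
vertex 0.879 -1.926 1.423
vertex 0.724 -3.003 2.041
vertex 1.665 -2.879 1.225
endloop
endfacet
facet normal 0.778 0.620 0.106
outer loop
vertex 0.879 -1.926 1.423
vertex 1.665 -2.879 1.225
vertex 1.253 -2.197 0.261
endloop
endfacet
facet normal 0.211 0.965 -0.157
outer loop
vertex 0.879 -1.926 1.423
vertex 1.253 -2.197 0.261
vertex 0.057 -1.9 0.48
endloop
endfacet
facet normal -0.325 0.894 0.308
outer loop
vertex 0.879 -1.926 1.423
vertex 0.057 -1.9 0.48
vertex -0.269 -2.398 1.58
endloop
endfacet
facet normal 0.635 -0.374 0.676
outer loop
vertex 1.665 -2.879 1.225
vertex 0.724 -3.003 2.041
vertex 1.003 -3.94 1.26
endloop
endfacet
facet normal -0.468 -0.100 0.878
outer loop
vertex 0.724 -3.003 2.041
vertex -0.269 -2.398 1.58
vertex -0.193 -3.643 1.479
endloop
endfacet
facet normal -0.849 0.529 -0.012
outer loop
vertex -0.269 -2.398 1.58
vertex 0.057 -1.9 0.48
vertex -0.605 -2.961 0.515
endloop
endfacet
facet normal 0.020 0.644 -0.765
outer loop
vertex 0.057 -1.9 0.48
vertex 1.253 -2.197 0.261
vertex 0.336 -2.837 -0.301
endloop
endfacet
facet normal 0.936 0.085 -0.340
outer loop
vertex 1.253 -2.197 0.261
vertex 1.665 -2.879 1.225
vertex 1.329 -3.442 0.16
endloop
endfacet
facet normal -0.211 -0.965 0.157
outer loop
vertex 0.181 -3.914 0.317
vertex 1.003 -3.94 1.26
vertex -0.193 -3.643 1.479
endloop
endfacet
facet normal -0.778 -0.620 -0.106
outer loop
vertex 0.181 -3.914 0.317
vertex -0.193 -3.643 1.479
vertex -0.605 -2.961 0.515
endloop
endfacet
facet normal -0.592 -0.336 -0.733
outer loop
vertex 0.181 -3.914 0.317
vertex -0.605 -2.961 0.515
vertex 0.336 -2.837 -0.301
endloop
endfacet
facet normal 0.090 -0.505 -0.858
outer loop
vertex 0.181 -3.914 0.317
vertex 0.336 -2.837 -0.301
vertex 1.329 -3.442 0.16
endloop
endfacet
facet normal 0.325 -0.894 -0.308
outer loop
vertex 0.181 -3.914 0.317
vertex 1.329 -3.442 0.16
vertex 1.003 -3.94 1.26
endloop
endfacet
facet normal -0.020 -0.644 0.765
outer loop
vertex -0.193 -3.643 1.479
vertex 1.003 -3.94 1.26
vertex 0.724 -3.003 2.041
endloop
endfacet
facet normal -0.936 -0.085 0.340
outer loop
vertex -0.605 -2.961 0.515
vertex -0.193 -3.643 1.479
vertex -0.269 -2.398 1.58
endloop
endfacet
facet normal -0.635 0.374 -0.676
outer loop
vertex 0.336 -2.837 -0.301
vertex -0.605 -2.961 0.515
vertex 0.057 -1.9 0.48
endloop
endfacet
facet normal 0.468 0.100 -0.878
outer loop
vertex 1.329 -3.442 0.16
vertex 0.336 -2.837 -0.301
vertex 1.253 -2.197 0.261
endloop
endfacet
facet normal 0.849 -0.529 0.012
outer loop
vertex 1.003 -3.94 1.26
vertex 1.329 -3.442 0.16
vertex 1.665 -2.879 1.225
endloop
endfacet
facet normal -0.230 -0.514 -0.826
outer loop
vertex 1.121 -0.297 0.096
vertex 0.203 -0.336 0.376
vertex 0.509 0.396 -0.165
endloop
endfacet
facet normal 0.736 0.464 -0.493
outer loop
vertex 1.121 -0.297 0.096
vertex 0.509 0.396 -0.165
vertex 1.574 0.716 1.724
endloop
endfacet
facet normal 0.735 0.464 -0.493
outer loop
vertex 1.574 0.716 1.724
vertex 0.509 0.396 -0.165
vertex 0.962 1.408 1.463
endloop
endfacet
facet normal 0.230 0.515 0.826
outer loop
vertex 1.574 0.716 1.724
vertex 0.962 1.408 1.463
vertex 0.657 0.676 2.004
endloop
endfacet
facet normal -0.231 -0.514 -0.826
outer loop
vertex 0.509 0.396 -0.165
vertex 0.203 -0.336 0.376
vertex -0.408 0.356 0.116
endloop
endfacet
facet normal -0.185 0.857 -0.481
outer loop
vertex 0.509 0.396 -0.165
vertex -0.408 0.356 0.116
vertex 0.962 1.408 1.463
endloop
endfacet
facet normal -0.184 0.857 -0.482
outer loop
vertex 0.962 1.408 1.463
vertex -0.408 0.356 0.116
vertex 0.045 1.369 1.743
endloop
endfacet
facet normal 0.230 0.514 0.826
outer loop
vertex 0.962 1.408 1.463
vertex 0.045 1.369 1.743
vertex 0.657 0.676 2.004
endloop
endfacet
facet normal -0.230 -0.514 -0.827
outer loop
vertex -0.408 0.356 0.116
vertex 0.203 -0.336 0.376
vertex -0.714 -0.376 0.656
endloop
endfacet
facet normal -0.920 0.393 0.011
outer loop
vertex -0.408 0.356 0.116
vertex -0.714 -0.376 0.656
vertex 0.045 1.369 1.743
endloop
endfacet
facet normal -0.920 0.393 0.011
outer loop
vertex 0.045 1.369 1.743
vertex -0.714 -0.376 0.656
vertex -0.261 0.637 2.284
endloop
endfacet
facet normal 0.230 0.514 0.826
outer loop
vertex 0.045 1.369 1.743
vertex -0.261 0.637 2.284
vertex 0.657 0.676 2.004
endloop
endfacet
facet normal -0.230 -0.515 -0.826
outer loop
vertex -0.714 -0.376 0.656
vertex 0.203 -0.336 0.376
vertex -0.102 -1.068 0.917
endloop
endfacet
facet normal -0.735 -0.464 0.494
outer loop
vertex -0.714 -0.376 0.656
vertex -0.102 -1.068 0.917
vertex -0.261 0.637 2.284
endloop
endfacet
facet normal -0.736 -0.464 0.493
outer loop
vertex -0.261 0.637 2.284
vertex -0.102 -1.068 0.917
vertex 0.351 -0.056 2.545
endloop
endfacet
facet normal 0.230 0.514 0.826
outer loop
vertex -0.261 0.637 2.284
vertex 0.351 -0.056 2.545
vertex 0.657 0.676 2.004
endloop
endfacet
facet normal -0.230 -0.514 -0.826
outer loop
vertex -0.102 -1.068 0.917
vertex 0.203 -0.336 0.376
vertex 0.815 -1.029 0.637
endloop
endfacet
facet normal 0.184 -0.857 0.482
outer loop
vertex -0.102 -1.068 0.917
vertex 0.815 -1.029 0.637
vertex 0.351 -0.056 2.545
endloop
endfacet
facet normal 0.185 -0.857 0.482
outer loop
vertex 0.351 -0.056 2.545
vertex 0.815 -1.029 0.637
vertex 1.268 -0.016 2.264
endloop
endfacet
facet normal 0.231 0.514 0.826
outer loop
vertex 0.351 -0.056 2.545
vertex 1.268 -0.016 2.264
vertex 0.657 0.676 2.004
endloop
endfacet
facet normal -0.230 -0.514 -0.826
outer loop
vertex 0.815 -1.029 0.637
vertex 0.203 -0.336 0.376
vertex 1.121 -0.297 0.096
endloop
endfacet
facet normal 0.920 -0.393 -0.011
outer loop
vertex 0.815 -1.029 0.637
vertex 1.121 -0.297 0.096
vertex 1.268 -0.016 2.264
endloop
endfacet
facet normal 0.920 -0.393 -0.011
outer loop
vertex 1.268 -0.016 2.264
vertex 1.121 -0.297 0.096
vertex 1.574 0.716 1.724
endloop
endfacet
facet normal 0.230 0.514 0.827
outer loop
vertex 1.268 -0.016 2.264
vertex 1.574 0.716 1.724
vertex 0.657 0.676 2.004
endloop
endfacet

endsolid


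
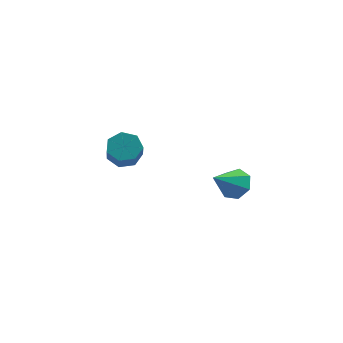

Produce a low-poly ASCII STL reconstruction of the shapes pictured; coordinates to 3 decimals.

solid 
facet normal -0.221 0.661 -0.717
outer loop
vertex -2.088 1.459 0.425
vertex -2.717 1.802 0.935
vertex -1.869 2.029 0.883
endloop
endfacet
facet normal 0.932 -0.074 -0.354
outer loop
vertex -2.088 1.459 0.425
vertex -1.869 2.029 0.883
vertex -1.753 0.454 1.515
endloop
endfacet
facet normal 0.932 -0.073 -0.354
outer loop
vertex -1.753 0.454 1.515
vertex -1.869 2.029 0.883
vertex -1.534 1.025 1.974
endloop
endfacet
facet normal 0.220 -0.661 0.717
outer loop
vertex -1.753 0.454 1.515
vertex -1.534 1.025 1.974
vertex -2.383 0.798 2.025
endloop
endfacet
facet normal -0.221 0.661 -0.717
outer loop
vertex -1.869 2.029 0.883
vertex -2.717 1.802 0.935
vertex -2.289 2.429 1.381
endloop
endfacet
facet normal 0.806 0.538 0.248
outer loop
vertex -1.869 2.029 0.883
vertex -2.289 2.429 1.381
vertex -1.534 1.025 1.974
endloop
endfacet
facet normal 0.805 0.538 0.249
outer loop
vertex -1.534 1.025 1.974
vertex -2.289 2.429 1.381
vertex -1.954 1.424 2.471
endloop
endfacet
facet normal 0.220 -0.662 0.717
outer loop
vertex -1.534 1.025 1.974
vertex -1.954 1.424 2.471
vertex -2.383 0.798 2.025
endloop
endfacet
facet normal -0.220 0.661 -0.717
outer loop
vertex -2.289 2.429 1.381
vertex -2.717 1.802 0.935
vertex -3.032 2.356 1.542
endloop
endfacet
facet normal 0.071 0.744 0.664
outer loop
vertex -2.289 2.429 1.381
vertex -3.032 2.356 1.542
vertex -1.954 1.424 2.471
endloop
endfacet
facet normal 0.072 0.745 0.664
outer loop
vertex -1.954 1.424 2.471
vertex -3.032 2.356 1.542
vertex -2.697 1.352 2.632
endloop
endfacet
facet normal 0.220 -0.661 0.717
outer loop
vertex -1.954 1.424 2.471
vertex -2.697 1.352 2.632
vertex -2.383 0.798 2.025
endloop
endfacet
facet normal -0.219 0.661 -0.717
outer loop
vertex -3.032 2.356 1.542
vertex -2.717 1.802 0.935
vertex -3.538 1.867 1.246
endloop
endfacet
facet normal -0.716 0.390 0.579
outer loop
vertex -3.032 2.356 1.542
vertex -3.538 1.867 1.246
vertex -2.697 1.352 2.632
endloop
endfacet
facet normal -0.716 0.390 0.579
outer loop
vertex -2.697 1.352 2.632
vertex -3.538 1.867 1.246
vertex -3.203 0.862 2.337
endloop
endfacet
facet normal 0.221 -0.661 0.717
outer loop
vertex -2.697 1.352 2.632
vertex -3.203 0.862 2.337
vertex -2.383 0.798 2.025
endloop
endfacet
facet normal -0.219 0.661 -0.717
outer loop
vertex -3.538 1.867 1.246
vertex -2.717 1.802 0.935
vertex -3.426 1.329 0.716
endloop
endfacet
facet normal -0.964 -0.258 0.058
outer loop
vertex -3.538 1.867 1.246
vertex -3.426 1.329 0.716
vertex -3.203 0.862 2.337
endloop
endfacet
facet normal -0.964 -0.258 0.058
outer loop
vertex -3.203 0.862 2.337
vertex -3.426 1.329 0.716
vertex -3.091 0.324 1.806
endloop
endfacet
facet normal 0.221 -0.661 0.717
outer loop
vertex -3.203 0.862 2.337
vertex -3.091 0.324 1.806
vertex -2.383 0.798 2.025
endloop
endfacet
facet normal -0.219 0.661 -0.717
outer loop
vertex -3.426 1.329 0.716
vertex -2.717 1.802 0.935
vertex -2.781 1.147 0.351
endloop
endfacet
facet normal -0.487 -0.712 -0.506
outer loop
vertex -3.426 1.329 0.716
vertex -2.781 1.147 0.351
vertex -3.091 0.324 1.806
endloop
endfacet
facet normal -0.486 -0.712 -0.506
outer loop
vertex -3.091 0.324 1.806
vertex -2.781 1.147 0.351
vertex -2.446 0.143 1.441
endloop
endfacet
facet normal 0.221 -0.661 0.717
outer loop
vertex -3.091 0.324 1.806
vertex -2.446 0.143 1.441
vertex -2.383 0.798 2.025
endloop
endfacet
facet normal -0.221 0.661 -0.717
outer loop
vertex -2.781 1.147 0.351
vertex -2.717 1.802 0.935
vertex -2.088 1.459 0.425
endloop
endfacet
facet normal 0.357 -0.630 -0.690
outer loop
vertex -2.781 1.147 0.351
vertex -2.088 1.459 0.425
vertex -2.446 0.143 1.441
endloop
endfacet
facet normal 0.356 -0.630 -0.690
outer loop
vertex -2.446 0.143 1.441
vertex -2.088 1.459 0.425
vertex -1.753 0.454 1.515
endloop
endfacet
facet normal 0.220 -0.661 0.718
outer loop
vertex -2.446 0.143 1.441
vertex -1.753 0.454 1.515
vertex -2.383 0.798 2.025
endloop
endfacet
facet normal 0.414 0.693 -0.590
outer loop
vertex 4.013 -0.843 2.117
vertex 3.36 -0.947 1.537
vertex 3.405 -0.393 2.219
endloop
endfacet
facet normal 0.229 0.090 0.969
outer loop
vertex 4.013 -0.843 2.117
vertex 3.405 -0.393 2.219
vertex 2.64 -2.153 2.563
endloop
endfacet
facet normal 0.414 0.693 -0.590
outer loop
vertex 3.405 -0.393 2.219
vertex 3.36 -0.947 1.537
vertex 2.763 -0.36 1.807
endloop
endfacet
facet normal -0.489 0.367 0.791
outer loop
vertex 3.405 -0.393 2.219
vertex 2.763 -0.36 1.807
vertex 2.64 -2.153 2.563
endloop
endfacet
facet normal 0.414 0.693 -0.591
outer loop
vertex 2.763 -0.36 1.807
vertex 3.36 -0.947 1.537
vertex 2.57 -0.769 1.192
endloop
endfacet
facet normal -0.967 0.152 0.203
outer loop
vertex 2.763 -0.36 1.807
vertex 2.57 -0.769 1.192
vertex 2.64 -2.153 2.563
endloop
endfacet
facet normal 0.414 0.693 -0.590
outer loop
vertex 2.57 -0.769 1.192
vertex 3.36 -0.947 1.537
vertex 2.972 -1.312 0.836
endloop
endfacet
facet normal -0.847 -0.395 -0.355
outer loop
vertex 2.57 -0.769 1.192
vertex 2.972 -1.312 0.836
vertex 2.64 -2.153 2.563
endloop
endfacet
facet normal 0.413 0.694 -0.590
outer loop
vertex 2.972 -1.312 0.836
vertex 3.36 -0.947 1.537
vertex 3.667 -1.58 1.008
endloop
endfacet
facet normal -0.218 -0.860 -0.461
outer loop
vertex 2.972 -1.312 0.836
vertex 3.667 -1.58 1.008
vertex 2.64 -2.153 2.563
endloop
endfacet
facet normal 0.413 0.694 -0.590
outer loop
vertex 3.667 -1.58 1.008
vertex 3.36 -0.947 1.537
vertex 4.13 -1.371 1.578
endloop
endfacet
facet normal 0.446 -0.894 -0.035
outer loop
vertex 3.667 -1.58 1.008
vertex 4.13 -1.371 1.578
vertex 2.64 -2.153 2.563
endloop
endfacet
facet normal 0.413 0.694 -0.590
outer loop
vertex 4.13 -1.371 1.578
vertex 3.36 -0.947 1.537
vertex 4.013 -0.843 2.117
endloop
endfacet
facet normal 0.645 -0.471 0.602
outer loop
vertex 4.13 -1.371 1.578
vertex 4.013 -0.843 2.117
vertex 2.64 -2.153 2.563
endloop
endfacet

endsolid


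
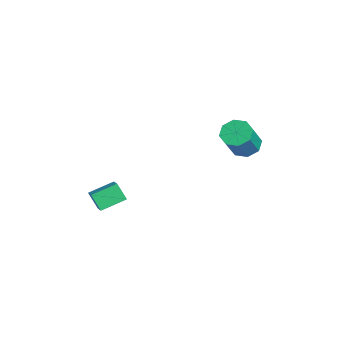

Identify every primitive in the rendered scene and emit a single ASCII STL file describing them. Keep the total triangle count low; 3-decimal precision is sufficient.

solid 
facet normal -0.486 0.359 -0.797
outer loop
vertex 0.808 4.249 2.34
vertex 0.136 3.687 2.497
vertex 0.334 4.517 2.75
endloop
endfacet
facet normal 0.529 0.847 0.058
outer loop
vertex 0.808 4.249 2.34
vertex 0.334 4.517 2.75
vertex 1.775 3.536 3.926
endloop
endfacet
facet normal 0.529 0.847 0.058
outer loop
vertex 1.775 3.536 3.926
vertex 0.334 4.517 2.75
vertex 1.301 3.804 4.336
endloop
endfacet
facet normal 0.487 -0.358 0.797
outer loop
vertex 1.775 3.536 3.926
vertex 1.301 3.804 4.336
vertex 1.104 2.973 4.083
endloop
endfacet
facet normal -0.486 0.359 -0.797
outer loop
vertex 0.334 4.517 2.75
vertex 0.136 3.687 2.497
vertex -0.256 4.298 3.011
endloop
endfacet
facet normal -0.119 0.876 0.467
outer loop
vertex 0.334 4.517 2.75
vertex -0.256 4.298 3.011
vertex 1.301 3.804 4.336
endloop
endfacet
facet normal -0.119 0.876 0.467
outer loop
vertex 1.301 3.804 4.336
vertex -0.256 4.298 3.011
vertex 0.711 3.585 4.597
endloop
endfacet
facet normal 0.486 -0.358 0.798
outer loop
vertex 1.301 3.804 4.336
vertex 0.711 3.585 4.597
vertex 1.104 2.973 4.083
endloop
endfacet
facet normal -0.486 0.359 -0.797
outer loop
vertex -0.256 4.298 3.011
vertex 0.136 3.687 2.497
vertex -0.616 3.721 2.971
endloop
endfacet
facet normal -0.696 0.393 0.601
outer loop
vertex -0.256 4.298 3.011
vertex -0.616 3.721 2.971
vertex 0.711 3.585 4.597
endloop
endfacet
facet normal -0.696 0.393 0.601
outer loop
vertex 0.711 3.585 4.597
vertex -0.616 3.721 2.971
vertex 0.351 3.008 4.557
endloop
endfacet
facet normal 0.485 -0.358 0.798
outer loop
vertex 0.711 3.585 4.597
vertex 0.351 3.008 4.557
vertex 1.104 2.973 4.083
endloop
endfacet
facet normal -0.486 0.357 -0.797
outer loop
vertex -0.616 3.721 2.971
vertex 0.136 3.687 2.497
vertex -0.535 3.124 2.654
endloop
endfacet
facet normal -0.866 -0.321 0.384
outer loop
vertex -0.616 3.721 2.971
vertex -0.535 3.124 2.654
vertex 0.351 3.008 4.557
endloop
endfacet
facet normal -0.866 -0.321 0.384
outer loop
vertex 0.351 3.008 4.557
vertex -0.535 3.124 2.654
vertex 0.432 2.411 4.24
endloop
endfacet
facet normal 0.486 -0.358 0.798
outer loop
vertex 0.351 3.008 4.557
vertex 0.432 2.411 4.24
vertex 1.104 2.973 4.083
endloop
endfacet
facet normal -0.487 0.358 -0.797
outer loop
vertex -0.535 3.124 2.654
vertex 0.136 3.687 2.497
vertex -0.061 2.856 2.244
endloop
endfacet
facet normal -0.529 -0.847 -0.058
outer loop
vertex -0.535 3.124 2.654
vertex -0.061 2.856 2.244
vertex 0.432 2.411 4.24
endloop
endfacet
facet normal -0.529 -0.847 -0.058
outer loop
vertex 0.432 2.411 4.24
vertex -0.061 2.856 2.244
vertex 0.906 2.143 3.83
endloop
endfacet
facet normal 0.486 -0.359 0.797
outer loop
vertex 0.432 2.411 4.24
vertex 0.906 2.143 3.83
vertex 1.104 2.973 4.083
endloop
endfacet
facet normal -0.486 0.358 -0.798
outer loop
vertex -0.061 2.856 2.244
vertex 0.136 3.687 2.497
vertex 0.529 3.075 1.983
endloop
endfacet
facet normal 0.119 -0.876 -0.467
outer loop
vertex -0.061 2.856 2.244
vertex 0.529 3.075 1.983
vertex 0.906 2.143 3.83
endloop
endfacet
facet normal 0.119 -0.876 -0.467
outer loop
vertex 0.906 2.143 3.83
vertex 0.529 3.075 1.983
vertex 1.496 2.362 3.569
endloop
endfacet
facet normal 0.486 -0.359 0.797
outer loop
vertex 0.906 2.143 3.83
vertex 1.496 2.362 3.569
vertex 1.104 2.973 4.083
endloop
endfacet
facet normal -0.485 0.358 -0.798
outer loop
vertex 0.529 3.075 1.983
vertex 0.136 3.687 2.497
vertex 0.889 3.652 2.023
endloop
endfacet
facet normal 0.696 -0.393 -0.601
outer loop
vertex 0.529 3.075 1.983
vertex 0.889 3.652 2.023
vertex 1.496 2.362 3.569
endloop
endfacet
facet normal 0.696 -0.393 -0.601
outer loop
vertex 1.496 2.362 3.569
vertex 0.889 3.652 2.023
vertex 1.856 2.939 3.609
endloop
endfacet
facet normal 0.486 -0.359 0.797
outer loop
vertex 1.496 2.362 3.569
vertex 1.856 2.939 3.609
vertex 1.104 2.973 4.083
endloop
endfacet
facet normal -0.486 0.358 -0.798
outer loop
vertex 0.889 3.652 2.023
vertex 0.136 3.687 2.497
vertex 0.808 4.249 2.34
endloop
endfacet
facet normal 0.866 0.321 -0.384
outer loop
vertex 0.889 3.652 2.023
vertex 0.808 4.249 2.34
vertex 1.856 2.939 3.609
endloop
endfacet
facet normal 0.866 0.321 -0.384
outer loop
vertex 1.856 2.939 3.609
vertex 0.808 4.249 2.34
vertex 1.775 3.536 3.926
endloop
endfacet
facet normal 0.486 -0.357 0.797
outer loop
vertex 1.856 2.939 3.609
vertex 1.775 3.536 3.926
vertex 1.104 2.973 4.083
endloop
endfacet
facet normal -0.882 -0.020 -0.470
outer loop
vertex -2.466 -4.113 -2.095
vertex -2.759 -2.693 -1.606
vertex -1.976 -3.689 -3.032
endloop
endfacet
facet normal 0.192 -0.928 -0.319
outer loop
vertex -1.041 -3.667 -2.534
vertex -2.466 -4.113 -2.095
vertex -1.976 -3.689 -3.032
endloop
endfacet
facet normal -0.882 -0.020 -0.470
outer loop
vertex -1.976 -3.689 -3.032
vertex -2.759 -2.693 -1.606
vertex -2.269 -2.269 -2.544
endloop
endfacet
facet normal 0.430 0.371 -0.823
outer loop
vertex -2.269 -2.269 -2.544
vertex -1.041 -3.667 -2.534
vertex -1.976 -3.689 -3.032
endloop
endfacet
facet normal -0.430 -0.372 0.823
outer loop
vertex -2.466 -4.113 -2.095
vertex -1.824 -2.671 -1.108
vertex -2.759 -2.693 -1.606
endloop
endfacet
facet normal 0.192 -0.928 -0.319
outer loop
vertex -1.531 -4.091 -1.596
vertex -2.466 -4.113 -2.095
vertex -1.041 -3.667 -2.534
endloop
endfacet
facet normal -0.430 -0.372 0.823
outer loop
vertex -1.531 -4.091 -1.596
vertex -1.824 -2.671 -1.108
vertex -2.466 -4.113 -2.095
endloop
endfacet
facet normal -0.192 0.928 0.319
outer loop
vertex -2.759 -2.693 -1.606
vertex -1.824 -2.671 -1.108
vertex -2.269 -2.269 -2.544
endloop
endfacet
facet normal 0.430 0.372 -0.823
outer loop
vertex -1.334 -2.247 -2.045
vertex -1.041 -3.667 -2.534
vertex -2.269 -2.269 -2.544
endloop
endfacet
facet normal -0.192 0.928 0.319
outer loop
vertex -2.269 -2.269 -2.544
vertex -1.824 -2.671 -1.108
vertex -1.334 -2.247 -2.045
endloop
endfacet
facet normal 0.882 0.020 0.470
outer loop
vertex -1.334 -2.247 -2.045
vertex -1.531 -4.091 -1.596
vertex -1.041 -3.667 -2.534
endloop
endfacet
facet normal 0.882 0.020 0.471
outer loop
vertex -1.824 -2.671 -1.108
vertex -1.531 -4.091 -1.596
vertex -1.334 -2.247 -2.045
endloop
endfacet

endsolid


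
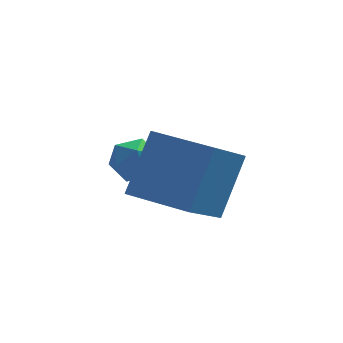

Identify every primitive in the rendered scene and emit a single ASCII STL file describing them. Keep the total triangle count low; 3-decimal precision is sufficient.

solid 
facet normal -0.401 -0.687 0.606
outer loop
vertex 4.384 -3.747 -1.267
vertex 2.792 -2.805 -1.254
vertex 3.741 -4.81 -2.898
endloop
endfacet
facet normal 0.861 -0.509 -0.007
outer loop
vertex 4.568 -3.395 -4.146
vertex 4.384 -3.747 -1.267
vertex 3.741 -4.81 -2.898
endloop
endfacet
facet normal -0.401 -0.687 0.606
outer loop
vertex 3.741 -4.81 -2.898
vertex 2.792 -2.805 -1.254
vertex 2.149 -3.868 -2.885
endloop
endfacet
facet normal -0.313 -0.519 -0.796
outer loop
vertex 2.149 -3.868 -2.885
vertex 4.568 -3.395 -4.146
vertex 3.741 -4.81 -2.898
endloop
endfacet
facet normal 0.313 0.519 0.796
outer loop
vertex 4.384 -3.747 -1.267
vertex 3.619 -1.39 -2.502
vertex 2.792 -2.805 -1.254
endloop
endfacet
facet normal 0.861 -0.509 -0.007
outer loop
vertex 5.211 -2.332 -2.515
vertex 4.384 -3.747 -1.267
vertex 4.568 -3.395 -4.146
endloop
endfacet
facet normal 0.313 0.519 0.796
outer loop
vertex 5.211 -2.332 -2.515
vertex 3.619 -1.39 -2.502
vertex 4.384 -3.747 -1.267
endloop
endfacet
facet normal -0.861 0.509 0.007
outer loop
vertex 2.792 -2.805 -1.254
vertex 3.619 -1.39 -2.502
vertex 2.149 -3.868 -2.885
endloop
endfacet
facet normal -0.313 -0.519 -0.796
outer loop
vertex 2.976 -2.453 -4.133
vertex 4.568 -3.395 -4.146
vertex 2.149 -3.868 -2.885
endloop
endfacet
facet normal -0.861 0.509 0.007
outer loop
vertex 2.149 -3.868 -2.885
vertex 3.619 -1.39 -2.502
vertex 2.976 -2.453 -4.133
endloop
endfacet
facet normal 0.401 0.687 -0.606
outer loop
vertex 2.976 -2.453 -4.133
vertex 5.211 -2.332 -2.515
vertex 4.568 -3.395 -4.146
endloop
endfacet
facet normal 0.401 0.687 -0.606
outer loop
vertex 3.619 -1.39 -2.502
vertex 5.211 -2.332 -2.515
vertex 2.976 -2.453 -4.133
endloop
endfacet
facet normal -0.591 0.660 -0.464
outer loop
vertex 2.251 -0.841 -4.045
vertex 1.646 -1.109 -3.656
vertex 2.063 -0.533 -3.367
endloop
endfacet
facet normal 0.071 0.915 -0.396
outer loop
vertex 2.251 -0.841 -4.045
vertex 2.063 -0.533 -3.367
vertex 2.8 -0.664 -3.538
endloop
endfacet
facet normal 0.517 0.462 -0.721
outer loop
vertex 2.251 -0.841 -4.045
vertex 2.8 -0.664 -3.538
vertex 2.839 -1.322 -3.932
endloop
endfacet
facet normal 0.129 -0.075 -0.989
outer loop
vertex 2.251 -0.841 -4.045
vertex 2.839 -1.322 -3.932
vertex 2.126 -1.597 -4.004
endloop
endfacet
facet normal -0.555 0.047 -0.831
outer loop
vertex 2.251 -0.841 -4.045
vertex 2.126 -1.597 -4.004
vertex 1.646 -1.109 -3.656
endloop
endfacet
facet normal 0.234 0.925 0.298
outer loop
vertex 2.8 -0.664 -3.538
vertex 2.063 -0.533 -3.367
vertex 2.534 -0.823 -2.836
endloop
endfacet
facet normal -0.838 0.512 0.189
outer loop
vertex 2.063 -0.533 -3.367
vertex 1.646 -1.109 -3.656
vertex 1.821 -1.098 -2.908
endloop
endfacet
facet normal -0.780 -0.479 -0.404
outer loop
vertex 1.646 -1.109 -3.656
vertex 2.126 -1.597 -4.004
vertex 1.86 -1.756 -3.302
endloop
endfacet
facet normal 0.327 -0.676 -0.660
outer loop
vertex 2.126 -1.597 -4.004
vertex 2.839 -1.322 -3.932
vertex 2.597 -1.887 -3.473
endloop
endfacet
facet normal 0.955 0.192 -0.226
outer loop
vertex 2.839 -1.322 -3.932
vertex 2.8 -0.664 -3.538
vertex 3.014 -1.311 -3.184
endloop
endfacet
facet normal -0.129 0.075 0.989
outer loop
vertex 2.409 -1.579 -2.795
vertex 2.534 -0.823 -2.836
vertex 1.821 -1.098 -2.908
endloop
endfacet
facet normal -0.517 -0.462 0.721
outer loop
vertex 2.409 -1.579 -2.795
vertex 1.821 -1.098 -2.908
vertex 1.86 -1.756 -3.302
endloop
endfacet
facet normal -0.071 -0.915 0.396
outer loop
vertex 2.409 -1.579 -2.795
vertex 1.86 -1.756 -3.302
vertex 2.597 -1.887 -3.473
endloop
endfacet
facet normal 0.591 -0.660 0.464
outer loop
vertex 2.409 -1.579 -2.795
vertex 2.597 -1.887 -3.473
vertex 3.014 -1.311 -3.184
endloop
endfacet
facet normal 0.555 -0.047 0.831
outer loop
vertex 2.409 -1.579 -2.795
vertex 3.014 -1.311 -3.184
vertex 2.534 -0.823 -2.836
endloop
endfacet
facet normal -0.327 0.676 0.660
outer loop
vertex 1.821 -1.098 -2.908
vertex 2.534 -0.823 -2.836
vertex 2.063 -0.533 -3.367
endloop
endfacet
facet normal -0.955 -0.192 0.226
outer loop
vertex 1.86 -1.756 -3.302
vertex 1.821 -1.098 -2.908
vertex 1.646 -1.109 -3.656
endloop
endfacet
facet normal -0.234 -0.925 -0.298
outer loop
vertex 2.597 -1.887 -3.473
vertex 1.86 -1.756 -3.302
vertex 2.126 -1.597 -4.004
endloop
endfacet
facet normal 0.838 -0.512 -0.189
outer loop
vertex 3.014 -1.311 -3.184
vertex 2.597 -1.887 -3.473
vertex 2.839 -1.322 -3.932
endloop
endfacet
facet normal 0.780 0.479 0.404
outer loop
vertex 2.534 -0.823 -2.836
vertex 3.014 -1.311 -3.184
vertex 2.8 -0.664 -3.538
endloop
endfacet

endsolid


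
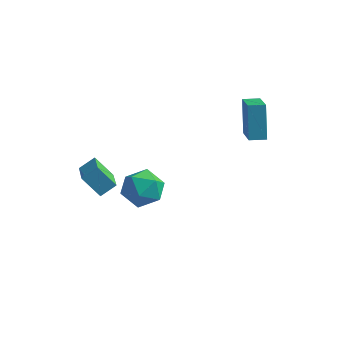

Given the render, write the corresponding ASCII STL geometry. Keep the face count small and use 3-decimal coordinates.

solid 
facet normal -0.576 0.769 0.275
outer loop
vertex -2.108 2.144 -3.879
vertex -2.825 1.398 -3.295
vertex -1.9 1.891 -2.736
endloop
endfacet
facet normal 0.102 0.975 0.197
outer loop
vertex -2.108 2.144 -3.879
vertex -1.9 1.891 -2.736
vertex -0.996 1.952 -3.505
endloop
endfacet
facet normal 0.302 0.828 -0.473
outer loop
vertex -2.108 2.144 -3.879
vertex -0.996 1.952 -3.505
vertex -1.363 1.495 -4.539
endloop
endfacet
facet normal -0.254 0.531 -0.809
outer loop
vertex -2.108 2.144 -3.879
vertex -1.363 1.495 -4.539
vertex -2.493 1.153 -4.409
endloop
endfacet
facet normal -0.797 0.495 -0.346
outer loop
vertex -2.108 2.144 -3.879
vertex -2.493 1.153 -4.409
vertex -2.825 1.398 -3.295
endloop
endfacet
facet normal 0.504 0.582 0.638
outer loop
vertex -0.996 1.952 -3.505
vertex -1.9 1.891 -2.736
vertex -1.027 1.087 -2.691
endloop
endfacet
facet normal -0.595 0.250 0.764
outer loop
vertex -1.9 1.891 -2.736
vertex -2.825 1.398 -3.295
vertex -2.157 0.745 -2.561
endloop
endfacet
facet normal -0.951 -0.193 -0.241
outer loop
vertex -2.825 1.398 -3.295
vertex -2.493 1.153 -4.409
vertex -2.524 0.288 -3.595
endloop
endfacet
facet normal -0.073 -0.135 -0.988
outer loop
vertex -2.493 1.153 -4.409
vertex -1.363 1.495 -4.539
vertex -1.62 0.349 -4.364
endloop
endfacet
facet normal 0.826 0.344 -0.446
outer loop
vertex -1.363 1.495 -4.539
vertex -0.996 1.952 -3.505
vertex -0.695 0.842 -3.805
endloop
endfacet
facet normal 0.254 -0.531 0.809
outer loop
vertex -1.412 0.096 -3.221
vertex -1.027 1.087 -2.691
vertex -2.157 0.745 -2.561
endloop
endfacet
facet normal -0.302 -0.828 0.473
outer loop
vertex -1.412 0.096 -3.221
vertex -2.157 0.745 -2.561
vertex -2.524 0.288 -3.595
endloop
endfacet
facet normal -0.102 -0.975 -0.197
outer loop
vertex -1.412 0.096 -3.221
vertex -2.524 0.288 -3.595
vertex -1.62 0.349 -4.364
endloop
endfacet
facet normal 0.576 -0.769 -0.275
outer loop
vertex -1.412 0.096 -3.221
vertex -1.62 0.349 -4.364
vertex -0.695 0.842 -3.805
endloop
endfacet
facet normal 0.797 -0.495 0.346
outer loop
vertex -1.412 0.096 -3.221
vertex -0.695 0.842 -3.805
vertex -1.027 1.087 -2.691
endloop
endfacet
facet normal 0.073 0.135 0.988
outer loop
vertex -2.157 0.745 -2.561
vertex -1.027 1.087 -2.691
vertex -1.9 1.891 -2.736
endloop
endfacet
facet normal -0.826 -0.344 0.446
outer loop
vertex -2.524 0.288 -3.595
vertex -2.157 0.745 -2.561
vertex -2.825 1.398 -3.295
endloop
endfacet
facet normal -0.504 -0.582 -0.638
outer loop
vertex -1.62 0.349 -4.364
vertex -2.524 0.288 -3.595
vertex -2.493 1.153 -4.409
endloop
endfacet
facet normal 0.595 -0.250 -0.764
outer loop
vertex -0.695 0.842 -3.805
vertex -1.62 0.349 -4.364
vertex -1.363 1.495 -4.539
endloop
endfacet
facet normal 0.951 0.193 0.241
outer loop
vertex -1.027 1.087 -2.691
vertex -0.695 0.842 -3.805
vertex -0.996 1.952 -3.505
endloop
endfacet
facet normal -0.485 0.760 -0.432
outer loop
vertex 2.176 3.804 2.486
vertex 2.897 4.254 2.468
vertex 2.596 3.057 0.701
endloop
endfacet
facet normal -0.848 -0.529 0.022
outer loop
vertex 3.483 1.666 1.492
vertex 2.176 3.804 2.486
vertex 2.596 3.057 0.701
endloop
endfacet
facet normal -0.485 0.760 -0.432
outer loop
vertex 2.596 3.057 0.701
vertex 2.897 4.254 2.468
vertex 3.317 3.507 0.683
endloop
endfacet
facet normal 0.213 -0.377 -0.901
outer loop
vertex 3.317 3.507 0.683
vertex 3.483 1.666 1.492
vertex 2.596 3.057 0.701
endloop
endfacet
facet normal -0.213 0.377 0.901
outer loop
vertex 2.176 3.804 2.486
vertex 3.784 2.863 3.259
vertex 2.897 4.254 2.468
endloop
endfacet
facet normal -0.848 -0.529 0.022
outer loop
vertex 3.063 2.413 3.277
vertex 2.176 3.804 2.486
vertex 3.483 1.666 1.492
endloop
endfacet
facet normal -0.213 0.377 0.901
outer loop
vertex 3.063 2.413 3.277
vertex 3.784 2.863 3.259
vertex 2.176 3.804 2.486
endloop
endfacet
facet normal 0.848 0.529 -0.022
outer loop
vertex 2.897 4.254 2.468
vertex 3.784 2.863 3.259
vertex 3.317 3.507 0.683
endloop
endfacet
facet normal 0.213 -0.377 -0.901
outer loop
vertex 4.204 2.116 1.474
vertex 3.483 1.666 1.492
vertex 3.317 3.507 0.683
endloop
endfacet
facet normal 0.848 0.529 -0.022
outer loop
vertex 3.317 3.507 0.683
vertex 3.784 2.863 3.259
vertex 4.204 2.116 1.474
endloop
endfacet
facet normal 0.485 -0.760 0.432
outer loop
vertex 4.204 2.116 1.474
vertex 3.063 2.413 3.277
vertex 3.483 1.666 1.492
endloop
endfacet
facet normal 0.485 -0.760 0.432
outer loop
vertex 3.784 2.863 3.259
vertex 3.063 2.413 3.277
vertex 4.204 2.116 1.474
endloop
endfacet
facet normal -0.666 -0.072 0.743
outer loop
vertex -1.99 -2.853 0.893
vertex -2.931 -1.397 0.19
vertex -2.508 -3.439 0.372
endloop
endfacet
facet normal 0.502 -0.779 0.376
outer loop
vertex -1.609 -3.343 -0.63
vertex -1.99 -2.853 0.893
vertex -2.508 -3.439 0.372
endloop
endfacet
facet normal -0.666 -0.072 0.743
outer loop
vertex -2.508 -3.439 0.372
vertex -2.931 -1.397 0.19
vertex -3.449 -1.984 -0.331
endloop
endfacet
facet normal -0.551 -0.624 -0.554
outer loop
vertex -3.449 -1.984 -0.331
vertex -1.609 -3.343 -0.63
vertex -2.508 -3.439 0.372
endloop
endfacet
facet normal 0.551 0.624 0.554
outer loop
vertex -1.99 -2.853 0.893
vertex -2.032 -1.301 -0.812
vertex -2.931 -1.397 0.19
endloop
endfacet
facet normal 0.503 -0.778 0.376
outer loop
vertex -1.091 -2.756 -0.109
vertex -1.99 -2.853 0.893
vertex -1.609 -3.343 -0.63
endloop
endfacet
facet normal 0.551 0.624 0.554
outer loop
vertex -1.091 -2.756 -0.109
vertex -2.032 -1.301 -0.812
vertex -1.99 -2.853 0.893
endloop
endfacet
facet normal -0.503 0.778 -0.377
outer loop
vertex -2.931 -1.397 0.19
vertex -2.032 -1.301 -0.812
vertex -3.449 -1.984 -0.331
endloop
endfacet
facet normal -0.551 -0.624 -0.555
outer loop
vertex -2.55 -1.887 -1.333
vertex -1.609 -3.343 -0.63
vertex -3.449 -1.984 -0.331
endloop
endfacet
facet normal -0.503 0.778 -0.376
outer loop
vertex -3.449 -1.984 -0.331
vertex -2.032 -1.301 -0.812
vertex -2.55 -1.887 -1.333
endloop
endfacet
facet normal 0.666 0.072 -0.743
outer loop
vertex -2.55 -1.887 -1.333
vertex -1.091 -2.756 -0.109
vertex -1.609 -3.343 -0.63
endloop
endfacet
facet normal 0.666 0.072 -0.743
outer loop
vertex -2.032 -1.301 -0.812
vertex -1.091 -2.756 -0.109
vertex -2.55 -1.887 -1.333
endloop
endfacet

endsolid


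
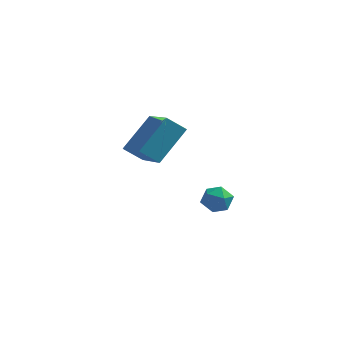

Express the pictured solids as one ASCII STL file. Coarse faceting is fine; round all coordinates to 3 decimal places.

solid 
facet normal -0.403 -0.647 -0.647
outer loop
vertex 0.971 -3.032 1.58
vertex 0.202 -3.175 2.202
vertex -0.099 -1.414 0.629
endloop
endfacet
facet normal 0.770 0.143 -0.622
outer loop
vertex 0.678 -0.165 1.878
vertex 0.971 -3.032 1.58
vertex -0.099 -1.414 0.629
endloop
endfacet
facet normal -0.403 -0.647 -0.647
outer loop
vertex -0.099 -1.414 0.629
vertex 0.202 -3.175 2.202
vertex -0.869 -1.557 1.251
endloop
endfacet
facet normal -0.495 0.749 -0.441
outer loop
vertex -0.869 -1.557 1.251
vertex 0.678 -0.165 1.878
vertex -0.099 -1.414 0.629
endloop
endfacet
facet normal 0.495 -0.749 0.440
outer loop
vertex 0.971 -3.032 1.58
vertex 0.979 -1.926 3.451
vertex 0.202 -3.175 2.202
endloop
endfacet
facet normal 0.769 0.143 -0.623
outer loop
vertex 1.749 -1.783 2.829
vertex 0.971 -3.032 1.58
vertex 0.678 -0.165 1.878
endloop
endfacet
facet normal 0.495 -0.749 0.441
outer loop
vertex 1.749 -1.783 2.829
vertex 0.979 -1.926 3.451
vertex 0.971 -3.032 1.58
endloop
endfacet
facet normal -0.769 -0.144 0.622
outer loop
vertex 0.202 -3.175 2.202
vertex 0.979 -1.926 3.451
vertex -0.869 -1.557 1.251
endloop
endfacet
facet normal -0.495 0.749 -0.440
outer loop
vertex -0.091 -0.308 2.5
vertex 0.678 -0.165 1.878
vertex -0.869 -1.557 1.251
endloop
endfacet
facet normal -0.770 -0.143 0.622
outer loop
vertex -0.869 -1.557 1.251
vertex 0.979 -1.926 3.451
vertex -0.091 -0.308 2.5
endloop
endfacet
facet normal 0.403 0.647 0.647
outer loop
vertex -0.091 -0.308 2.5
vertex 1.749 -1.783 2.829
vertex 0.678 -0.165 1.878
endloop
endfacet
facet normal 0.403 0.647 0.647
outer loop
vertex 0.979 -1.926 3.451
vertex 1.749 -1.783 2.829
vertex -0.091 -0.308 2.5
endloop
endfacet
facet normal -0.433 0.117 0.894
outer loop
vertex 1.993 0.84 -2.169
vertex 2.154 0.142 -2.0
vertex 2.631 0.679 -1.839
endloop
endfacet
facet normal -0.158 0.732 0.663
outer loop
vertex 1.993 0.84 -2.169
vertex 2.631 0.679 -1.839
vertex 2.613 1.171 -2.386
endloop
endfacet
facet normal -0.461 0.887 0.036
outer loop
vertex 1.993 0.84 -2.169
vertex 2.613 1.171 -2.386
vertex 2.126 0.938 -2.886
endloop
endfacet
facet normal -0.922 0.367 -0.121
outer loop
vertex 1.993 0.84 -2.169
vertex 2.126 0.938 -2.886
vertex 1.842 0.302 -2.648
endloop
endfacet
facet normal -0.906 -0.110 0.409
outer loop
vertex 1.993 0.84 -2.169
vertex 1.842 0.302 -2.648
vertex 2.154 0.142 -2.0
endloop
endfacet
facet normal 0.540 0.635 0.553
outer loop
vertex 2.613 1.171 -2.386
vertex 2.631 0.679 -1.839
vertex 3.158 0.678 -2.352
endloop
endfacet
facet normal 0.096 -0.363 0.927
outer loop
vertex 2.631 0.679 -1.839
vertex 2.154 0.142 -2.0
vertex 2.874 0.042 -2.114
endloop
endfacet
facet normal -0.669 -0.730 0.142
outer loop
vertex 2.154 0.142 -2.0
vertex 1.842 0.302 -2.648
vertex 2.387 -0.191 -2.614
endloop
endfacet
facet normal -0.697 0.043 -0.716
outer loop
vertex 1.842 0.302 -2.648
vertex 2.126 0.938 -2.886
vertex 2.369 0.301 -3.161
endloop
endfacet
facet normal 0.050 0.886 -0.461
outer loop
vertex 2.126 0.938 -2.886
vertex 2.613 1.171 -2.386
vertex 2.846 0.838 -3.0
endloop
endfacet
facet normal 0.922 -0.367 0.121
outer loop
vertex 3.007 0.14 -2.831
vertex 3.158 0.678 -2.352
vertex 2.874 0.042 -2.114
endloop
endfacet
facet normal 0.461 -0.887 -0.036
outer loop
vertex 3.007 0.14 -2.831
vertex 2.874 0.042 -2.114
vertex 2.387 -0.191 -2.614
endloop
endfacet
facet normal 0.158 -0.732 -0.663
outer loop
vertex 3.007 0.14 -2.831
vertex 2.387 -0.191 -2.614
vertex 2.369 0.301 -3.161
endloop
endfacet
facet normal 0.433 -0.117 -0.894
outer loop
vertex 3.007 0.14 -2.831
vertex 2.369 0.301 -3.161
vertex 2.846 0.838 -3.0
endloop
endfacet
facet normal 0.906 0.110 -0.409
outer loop
vertex 3.007 0.14 -2.831
vertex 2.846 0.838 -3.0
vertex 3.158 0.678 -2.352
endloop
endfacet
facet normal 0.697 -0.043 0.716
outer loop
vertex 2.874 0.042 -2.114
vertex 3.158 0.678 -2.352
vertex 2.631 0.679 -1.839
endloop
endfacet
facet normal -0.050 -0.886 0.461
outer loop
vertex 2.387 -0.191 -2.614
vertex 2.874 0.042 -2.114
vertex 2.154 0.142 -2.0
endloop
endfacet
facet normal -0.540 -0.635 -0.553
outer loop
vertex 2.369 0.301 -3.161
vertex 2.387 -0.191 -2.614
vertex 1.842 0.302 -2.648
endloop
endfacet
facet normal -0.096 0.363 -0.927
outer loop
vertex 2.846 0.838 -3.0
vertex 2.369 0.301 -3.161
vertex 2.126 0.938 -2.886
endloop
endfacet
facet normal 0.669 0.730 -0.142
outer loop
vertex 3.158 0.678 -2.352
vertex 2.846 0.838 -3.0
vertex 2.613 1.171 -2.386
endloop
endfacet

endsolid
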